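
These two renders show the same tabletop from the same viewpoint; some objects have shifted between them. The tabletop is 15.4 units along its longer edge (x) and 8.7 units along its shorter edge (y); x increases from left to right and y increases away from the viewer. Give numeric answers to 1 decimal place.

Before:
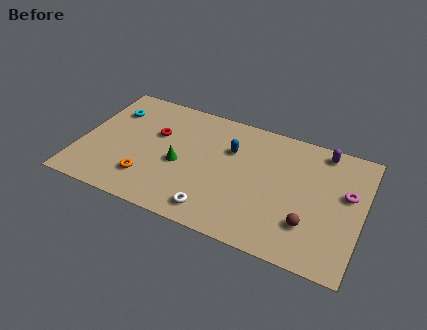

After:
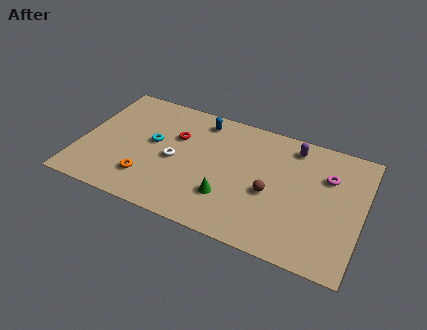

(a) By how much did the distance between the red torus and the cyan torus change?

-1.3

The distance was about 2.8 in the first image and 1.5 in the second, so they moved 1.3 units closer together.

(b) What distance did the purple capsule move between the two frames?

1.6

From (13.0, 7.7) to (11.4, 7.4), the purple capsule covered √(1.6² + 0.3²) ≈ 1.6 units.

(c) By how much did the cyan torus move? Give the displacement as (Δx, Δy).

(2.5, -1.6)

From the two frames, the cyan torus sits at roughly (1.4, 6.4) before and (3.9, 4.8) after.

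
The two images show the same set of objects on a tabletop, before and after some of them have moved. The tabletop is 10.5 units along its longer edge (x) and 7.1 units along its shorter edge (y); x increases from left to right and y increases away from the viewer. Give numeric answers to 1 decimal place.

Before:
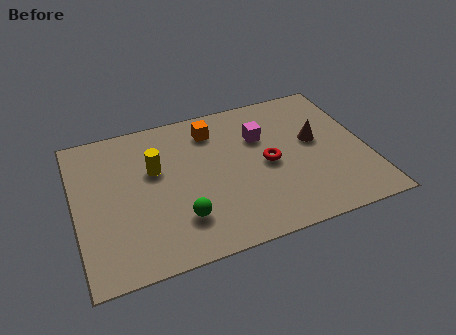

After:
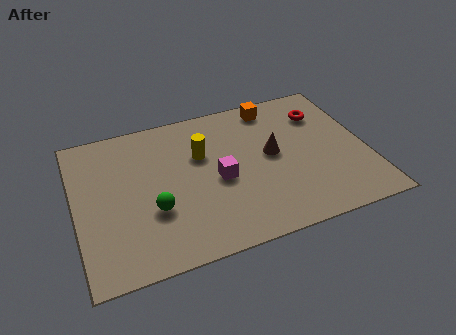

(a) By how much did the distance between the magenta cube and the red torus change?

+3.1

They were about 1.4 units apart before and 4.5 after — 3.1 units further apart.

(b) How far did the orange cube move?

2.4

From (5.1, 5.7) to (7.4, 6.2), the orange cube covered √(2.3² + 0.5²) ≈ 2.4 units.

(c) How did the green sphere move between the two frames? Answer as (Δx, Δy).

(-0.9, 0.7)

From the two frames, the green sphere sits at roughly (3.6, 1.8) before and (2.7, 2.5) after.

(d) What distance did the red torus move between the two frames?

2.9

The red torus moved from about (6.9, 3.4) to (9.1, 5.3), a distance of √(2.2² + 1.9²) ≈ 2.9.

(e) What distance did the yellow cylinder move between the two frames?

1.7

The yellow cylinder moved from about (2.9, 4.4) to (4.6, 4.6), a distance of √(1.7² + 0.2²) ≈ 1.7.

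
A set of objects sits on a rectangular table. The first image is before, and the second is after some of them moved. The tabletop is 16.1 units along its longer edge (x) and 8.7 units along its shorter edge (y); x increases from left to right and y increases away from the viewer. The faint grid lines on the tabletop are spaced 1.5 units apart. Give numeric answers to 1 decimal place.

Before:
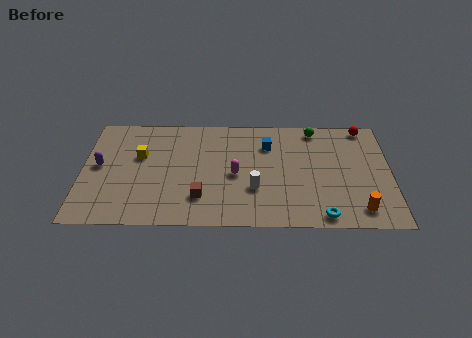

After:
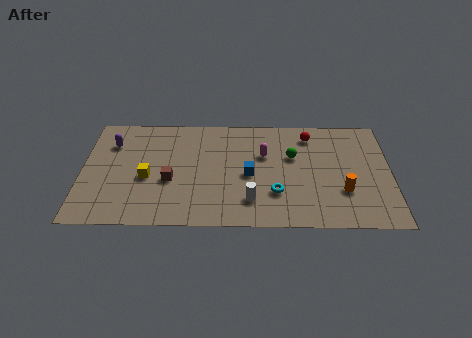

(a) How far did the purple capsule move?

1.9

From (0.9, 4.6) to (1.5, 6.4), the purple capsule covered √(0.6² + 1.8²) ≈ 1.9 units.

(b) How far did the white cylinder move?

0.9

From (9.0, 2.9) to (8.8, 2.0), the white cylinder covered √(0.2² + 0.9²) ≈ 0.9 units.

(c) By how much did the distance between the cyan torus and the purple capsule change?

-2.8

They were about 12.2 units apart before and 9.4 after — 2.8 units closer together.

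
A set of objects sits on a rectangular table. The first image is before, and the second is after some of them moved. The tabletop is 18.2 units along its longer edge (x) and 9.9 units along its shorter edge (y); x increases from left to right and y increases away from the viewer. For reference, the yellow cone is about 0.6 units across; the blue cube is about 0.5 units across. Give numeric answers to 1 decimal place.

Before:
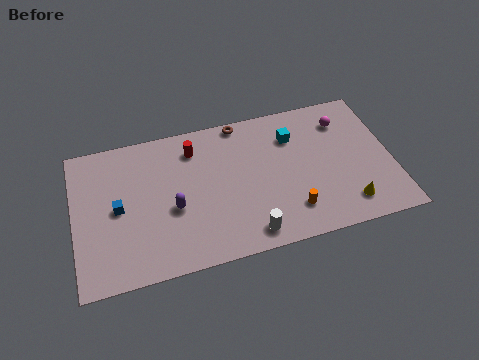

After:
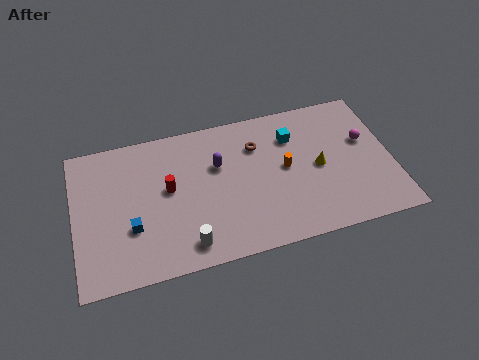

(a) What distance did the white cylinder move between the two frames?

3.5

The white cylinder was near (9.7, 1.3) before and (6.2, 1.5) after, so it travelled √(3.5² + 0.2²) ≈ 3.5 units.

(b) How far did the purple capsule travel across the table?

3.5

The purple capsule was near (5.6, 4.1) before and (8.3, 6.4) after, so it travelled √(2.7² + 2.3²) ≈ 3.5 units.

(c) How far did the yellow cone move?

3.3

The yellow cone moved from about (15.4, 1.8) to (14.0, 4.8), a distance of √(1.4² + 3.0²) ≈ 3.3.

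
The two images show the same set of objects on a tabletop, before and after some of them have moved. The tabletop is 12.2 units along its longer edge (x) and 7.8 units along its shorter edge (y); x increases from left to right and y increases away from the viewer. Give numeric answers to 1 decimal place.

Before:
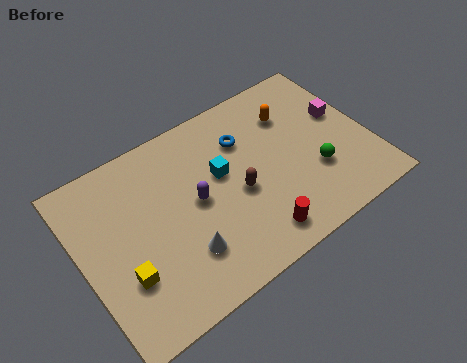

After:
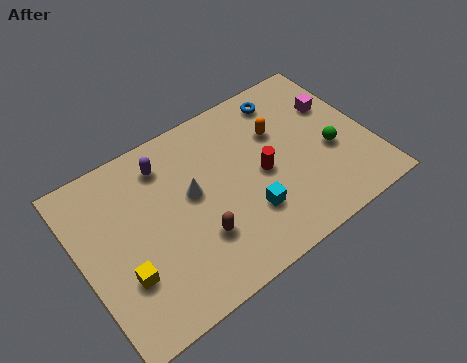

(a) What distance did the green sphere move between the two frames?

1.0

The green sphere was near (9.7, 2.6) before and (10.5, 3.2) after, so it travelled √(0.8² + 0.6²) ≈ 1.0 units.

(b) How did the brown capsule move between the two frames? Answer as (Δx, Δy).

(-1.9, -1.0)

From the two frames, the brown capsule sits at roughly (6.5, 3.4) before and (4.6, 2.4) after.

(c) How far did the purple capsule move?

2.5

The purple capsule was near (4.8, 4.0) before and (3.9, 6.3) after, so it travelled √(0.9² + 2.3²) ≈ 2.5 units.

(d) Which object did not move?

the yellow cube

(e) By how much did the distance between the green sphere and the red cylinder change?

-0.3

They were about 3.2 units apart before and 2.9 after — 0.3 units closer together.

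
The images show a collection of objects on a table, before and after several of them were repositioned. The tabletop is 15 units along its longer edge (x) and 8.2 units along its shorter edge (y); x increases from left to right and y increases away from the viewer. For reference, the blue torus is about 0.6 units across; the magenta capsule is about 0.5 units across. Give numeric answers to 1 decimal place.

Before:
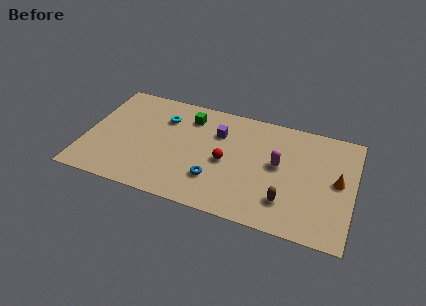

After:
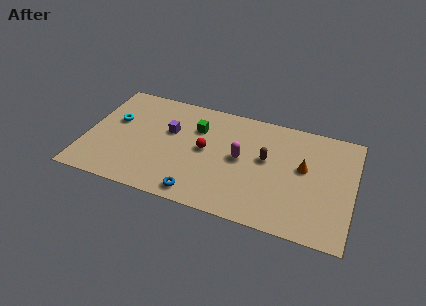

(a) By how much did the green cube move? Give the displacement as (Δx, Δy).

(0.5, -0.7)

From the two frames, the green cube sits at roughly (5.6, 6.5) before and (6.1, 5.8) after.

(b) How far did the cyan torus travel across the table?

2.9

From (4.2, 6.0) to (1.5, 5.0), the cyan torus covered √(2.7² + 1.0²) ≈ 2.9 units.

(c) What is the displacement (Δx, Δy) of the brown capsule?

(-1.3, 2.7)

From the two frames, the brown capsule sits at roughly (11.4, 2.0) before and (10.1, 4.7) after.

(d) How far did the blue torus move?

1.5

From (7.4, 2.3) to (6.6, 1.0), the blue torus covered √(0.8² + 1.3²) ≈ 1.5 units.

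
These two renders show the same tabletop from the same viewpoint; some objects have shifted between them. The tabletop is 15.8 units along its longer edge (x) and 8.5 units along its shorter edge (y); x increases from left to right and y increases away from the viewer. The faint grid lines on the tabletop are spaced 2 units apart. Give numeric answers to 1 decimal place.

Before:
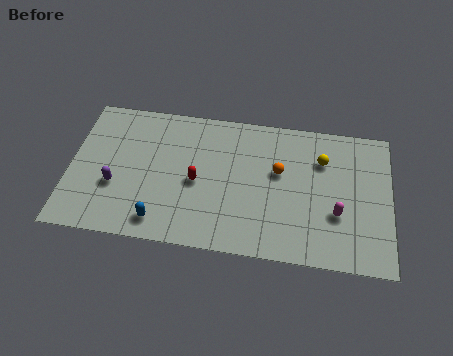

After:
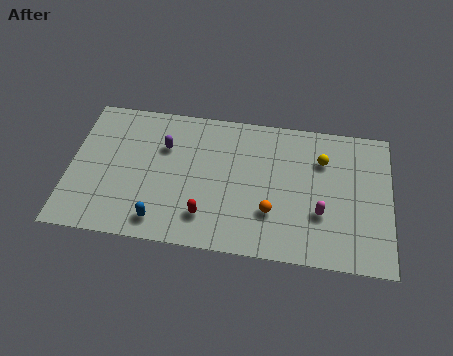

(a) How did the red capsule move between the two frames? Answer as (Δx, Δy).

(0.5, -2.0)

From the two frames, the red capsule sits at roughly (6.3, 3.9) before and (6.8, 1.9) after.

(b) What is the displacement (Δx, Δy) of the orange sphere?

(-0.3, -2.5)

The orange sphere started near (10.3, 5.1) and ended near (10.0, 2.6).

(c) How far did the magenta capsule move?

0.8

The magenta capsule was near (13.2, 3.0) before and (12.4, 2.9) after, so it travelled √(0.8² + 0.1²) ≈ 0.8 units.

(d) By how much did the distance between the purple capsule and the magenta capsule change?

-2.6

The distance was about 10.9 in the first image and 8.3 in the second, so they moved 2.6 units closer together.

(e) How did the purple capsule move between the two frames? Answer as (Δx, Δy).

(2.3, 2.7)

From the two frames, the purple capsule sits at roughly (2.3, 3.1) before and (4.6, 5.8) after.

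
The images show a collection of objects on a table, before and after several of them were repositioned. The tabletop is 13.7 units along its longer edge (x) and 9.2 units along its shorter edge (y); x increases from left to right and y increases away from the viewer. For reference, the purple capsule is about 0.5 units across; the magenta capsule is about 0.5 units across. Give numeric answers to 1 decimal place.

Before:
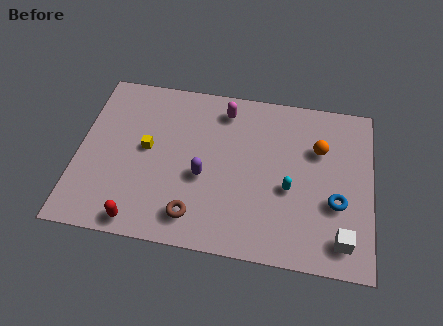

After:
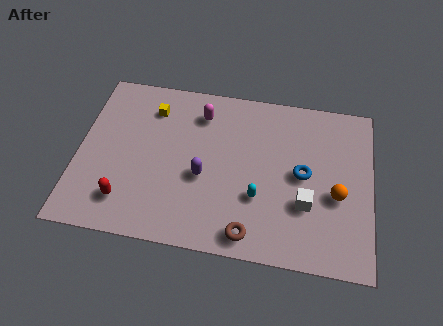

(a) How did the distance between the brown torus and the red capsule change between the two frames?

+3.3

They were about 2.6 units apart before and 5.9 after — 3.3 units further apart.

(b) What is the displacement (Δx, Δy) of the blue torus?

(-1.6, 1.3)

From the two frames, the blue torus sits at roughly (12.1, 3.4) before and (10.5, 4.7) after.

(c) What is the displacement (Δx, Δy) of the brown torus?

(2.6, -0.5)

The brown torus was at about (5.6, 1.6) and moved to about (8.2, 1.1).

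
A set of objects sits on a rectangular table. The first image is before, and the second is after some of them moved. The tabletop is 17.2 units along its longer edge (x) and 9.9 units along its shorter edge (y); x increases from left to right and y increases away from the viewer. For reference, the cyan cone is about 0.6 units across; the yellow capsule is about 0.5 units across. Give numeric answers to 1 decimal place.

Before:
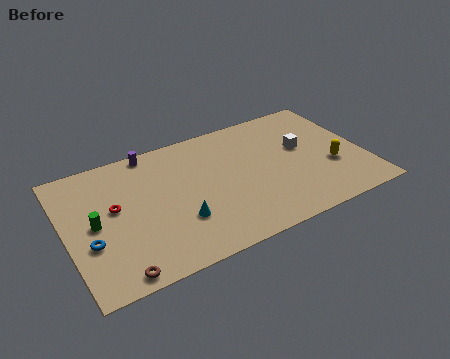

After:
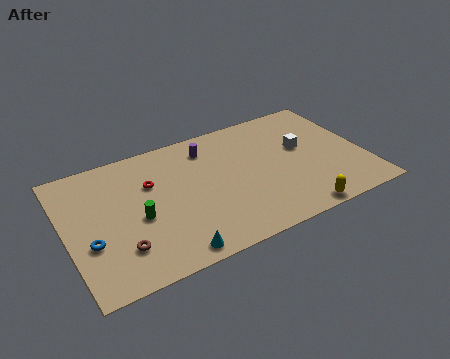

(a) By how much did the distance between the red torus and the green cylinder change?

+1.1

Before: roughly 1.4 units apart; after: 2.5. That's 1.1 units further apart.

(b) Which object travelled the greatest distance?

the yellow capsule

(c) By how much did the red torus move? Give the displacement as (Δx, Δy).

(2.2, 1.0)

The red torus started near (2.8, 5.6) and ended near (5.0, 6.6).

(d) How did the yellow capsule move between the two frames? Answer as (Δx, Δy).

(-2.5, -2.8)

From the two frames, the yellow capsule sits at roughly (15.2, 3.6) before and (12.7, 0.8) after.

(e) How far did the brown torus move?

1.6

From (2.4, 0.9) to (2.8, 2.5), the brown torus covered √(0.4² + 1.6²) ≈ 1.6 units.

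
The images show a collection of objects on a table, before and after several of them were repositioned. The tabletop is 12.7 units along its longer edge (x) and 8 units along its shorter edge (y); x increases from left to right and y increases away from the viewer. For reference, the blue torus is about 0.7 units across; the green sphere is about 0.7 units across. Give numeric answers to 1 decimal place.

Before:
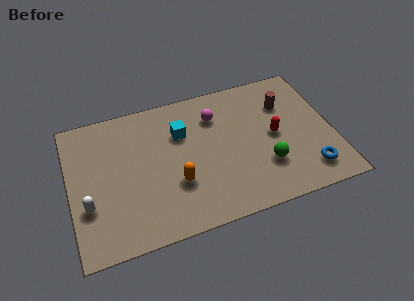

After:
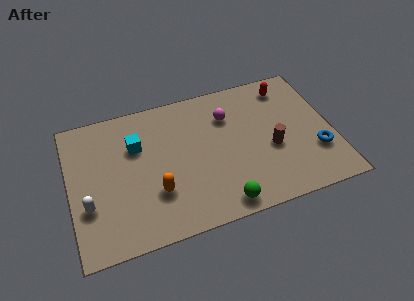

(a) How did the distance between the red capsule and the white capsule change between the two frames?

+1.6

Before: roughly 9.2 units apart; after: 10.8. That's 1.6 units further apart.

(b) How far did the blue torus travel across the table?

1.1

The blue torus was near (11.3, 1.5) before and (11.8, 2.5) after, so it travelled √(0.5² + 1.0²) ≈ 1.1 units.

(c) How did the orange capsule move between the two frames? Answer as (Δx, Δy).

(-1.0, -0.2)

The orange capsule was at about (5.0, 2.7) and moved to about (4.0, 2.5).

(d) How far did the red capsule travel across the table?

2.8

From (9.9, 4.0) to (10.8, 6.7), the red capsule covered √(0.9² + 2.7²) ≈ 2.8 units.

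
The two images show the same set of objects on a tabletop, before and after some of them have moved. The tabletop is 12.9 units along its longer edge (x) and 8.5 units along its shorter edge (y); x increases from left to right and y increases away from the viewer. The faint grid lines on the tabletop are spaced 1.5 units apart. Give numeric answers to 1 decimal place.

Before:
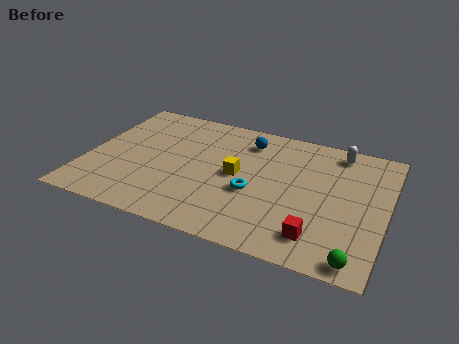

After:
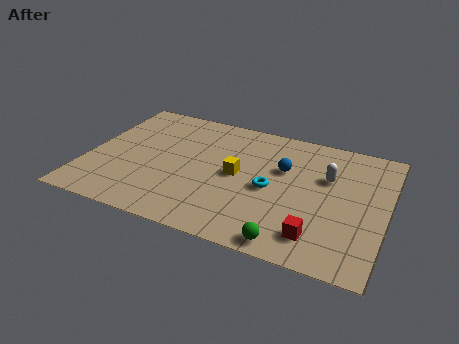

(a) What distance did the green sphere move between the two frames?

2.8

The green sphere was near (11.9, 0.8) before and (9.1, 0.8) after, so it travelled √(2.8² + 0.0²) ≈ 2.8 units.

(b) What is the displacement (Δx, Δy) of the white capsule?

(-0.3, -1.9)

From the two frames, the white capsule sits at roughly (10.6, 7.4) before and (10.3, 5.5) after.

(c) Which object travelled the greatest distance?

the green sphere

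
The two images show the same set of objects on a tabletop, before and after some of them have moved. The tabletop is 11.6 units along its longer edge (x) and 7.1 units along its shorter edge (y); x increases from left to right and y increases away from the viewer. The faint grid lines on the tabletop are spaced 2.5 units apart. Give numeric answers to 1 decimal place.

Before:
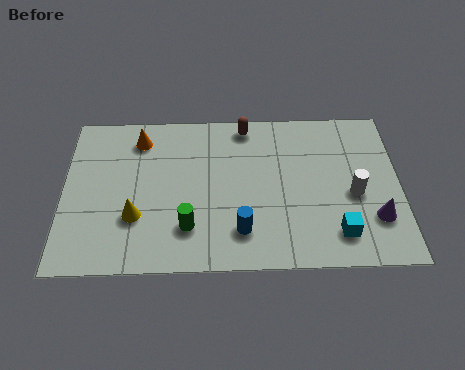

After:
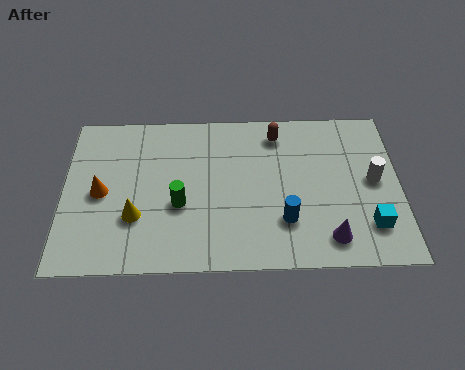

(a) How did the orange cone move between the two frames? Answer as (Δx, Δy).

(-1.3, -2.4)

The orange cone was at about (2.6, 5.8) and moved to about (1.3, 3.4).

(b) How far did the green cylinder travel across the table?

1.0

The green cylinder was near (4.3, 1.8) before and (4.0, 2.8) after, so it travelled √(0.3² + 1.0²) ≈ 1.0 units.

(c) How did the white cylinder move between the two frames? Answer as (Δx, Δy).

(0.7, 0.6)

From the two frames, the white cylinder sits at roughly (10.0, 3.1) before and (10.7, 3.7) after.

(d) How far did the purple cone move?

1.8

The purple cone was near (10.7, 2.0) before and (9.1, 1.2) after, so it travelled √(1.6² + 0.8²) ≈ 1.8 units.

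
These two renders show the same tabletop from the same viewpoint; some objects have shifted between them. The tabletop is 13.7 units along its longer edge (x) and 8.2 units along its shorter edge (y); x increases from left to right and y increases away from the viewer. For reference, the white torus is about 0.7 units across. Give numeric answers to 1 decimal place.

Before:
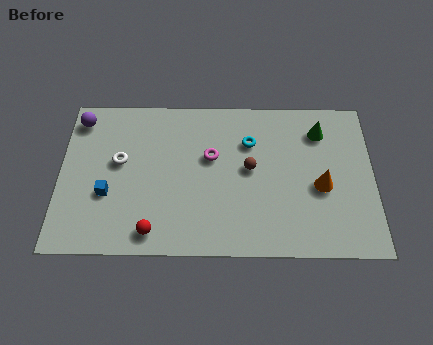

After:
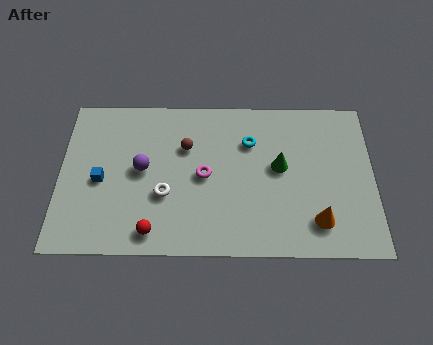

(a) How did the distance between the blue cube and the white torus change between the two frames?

+1.1

The distance was about 1.8 in the first image and 2.9 in the second, so they moved 1.1 units further apart.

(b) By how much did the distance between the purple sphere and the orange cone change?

-3.1

They were about 11.1 units apart before and 8.0 after — 3.1 units closer together.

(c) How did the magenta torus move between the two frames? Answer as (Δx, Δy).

(-0.3, -1.0)

The magenta torus started near (6.6, 5.0) and ended near (6.3, 4.0).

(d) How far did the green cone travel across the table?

2.6

The green cone moved from about (11.4, 6.4) to (9.6, 4.5), a distance of √(1.8² + 1.9²) ≈ 2.6.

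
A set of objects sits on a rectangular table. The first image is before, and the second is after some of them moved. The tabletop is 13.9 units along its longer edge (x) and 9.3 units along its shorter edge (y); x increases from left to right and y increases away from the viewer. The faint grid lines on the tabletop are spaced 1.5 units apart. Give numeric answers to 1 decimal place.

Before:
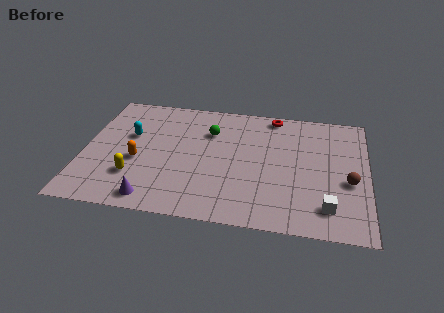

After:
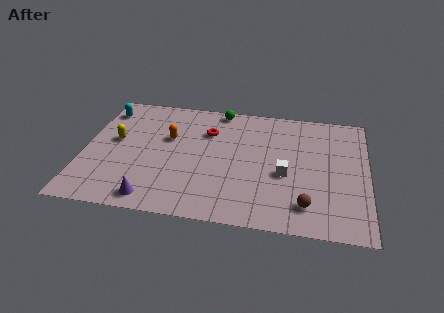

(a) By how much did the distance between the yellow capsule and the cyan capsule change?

-0.6

Before: roughly 3.1 units apart; after: 2.5. That's 0.6 units closer together.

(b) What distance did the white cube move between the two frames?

3.0

The white cube moved from about (12.0, 1.8) to (9.9, 3.9), a distance of √(2.1² + 2.1²) ≈ 3.0.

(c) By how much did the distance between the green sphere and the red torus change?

-1.6

Before: roughly 3.6 units apart; after: 2.0. That's 1.6 units closer together.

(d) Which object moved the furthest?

the red torus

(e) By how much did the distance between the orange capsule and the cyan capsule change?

+1.8

They were about 2.0 units apart before and 3.8 after — 1.8 units further apart.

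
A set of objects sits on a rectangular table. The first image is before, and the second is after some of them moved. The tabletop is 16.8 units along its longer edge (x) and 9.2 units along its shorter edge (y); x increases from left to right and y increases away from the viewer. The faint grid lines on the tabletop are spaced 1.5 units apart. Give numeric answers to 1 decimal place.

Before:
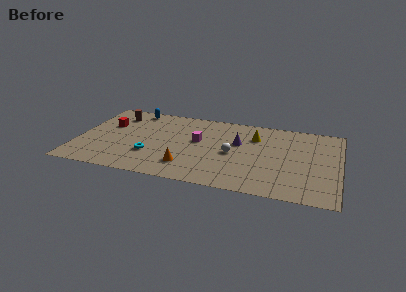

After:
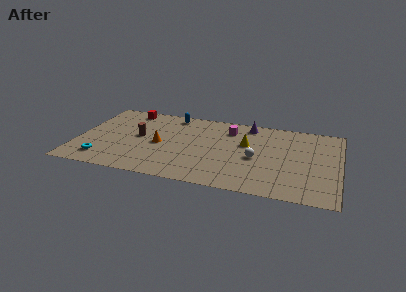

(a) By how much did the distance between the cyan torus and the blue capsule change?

+2.0

The distance was about 5.5 in the first image and 7.5 in the second, so they moved 2.0 units further apart.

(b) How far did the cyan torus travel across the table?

3.2

The cyan torus moved from about (4.8, 2.9) to (1.8, 1.7), a distance of √(3.0² + 1.2²) ≈ 3.2.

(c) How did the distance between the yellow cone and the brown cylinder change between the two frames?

-2.2

Before: roughly 9.1 units apart; after: 6.9. That's 2.2 units closer together.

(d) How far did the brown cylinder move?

2.9

The brown cylinder moved from about (2.2, 7.3) to (3.9, 4.9), a distance of √(1.7² + 2.4²) ≈ 2.9.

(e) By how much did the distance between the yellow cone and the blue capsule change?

-2.6

They were about 8.1 units apart before and 5.5 after — 2.6 units closer together.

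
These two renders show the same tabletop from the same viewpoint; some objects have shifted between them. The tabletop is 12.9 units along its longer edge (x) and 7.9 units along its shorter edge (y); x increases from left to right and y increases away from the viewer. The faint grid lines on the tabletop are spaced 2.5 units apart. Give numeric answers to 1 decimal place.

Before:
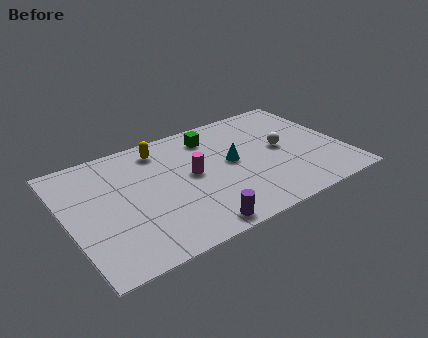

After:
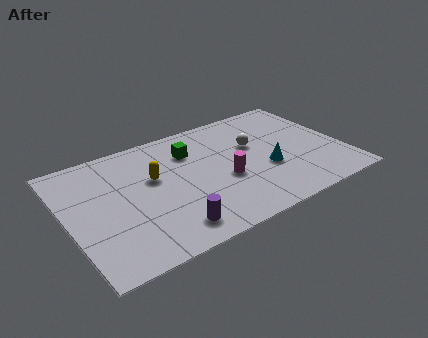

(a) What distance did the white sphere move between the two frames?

1.4

The white sphere was near (10.1, 4.1) before and (8.9, 4.9) after, so it travelled √(1.2² + 0.8²) ≈ 1.4 units.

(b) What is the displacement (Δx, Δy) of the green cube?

(-1.1, -0.6)

The green cube was at about (7.1, 6.4) and moved to about (6.0, 5.8).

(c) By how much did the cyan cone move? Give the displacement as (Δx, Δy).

(1.5, -1.2)

From the two frames, the cyan cone sits at roughly (7.7, 4.2) before and (9.2, 3.0) after.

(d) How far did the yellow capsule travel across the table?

1.9

From (4.7, 6.6) to (4.1, 4.8), the yellow capsule covered √(0.6² + 1.8²) ≈ 1.9 units.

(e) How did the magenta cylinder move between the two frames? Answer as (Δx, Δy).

(1.4, -1.0)

The magenta cylinder started near (5.8, 4.2) and ended near (7.2, 3.2).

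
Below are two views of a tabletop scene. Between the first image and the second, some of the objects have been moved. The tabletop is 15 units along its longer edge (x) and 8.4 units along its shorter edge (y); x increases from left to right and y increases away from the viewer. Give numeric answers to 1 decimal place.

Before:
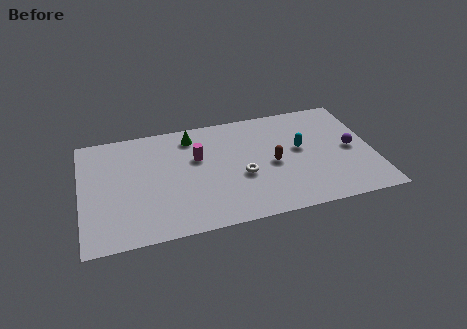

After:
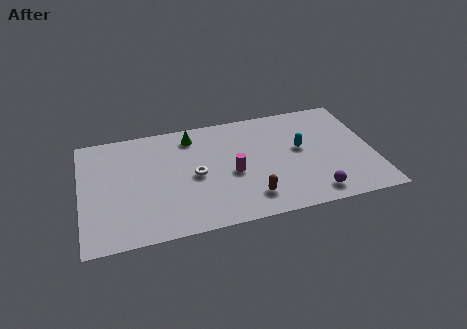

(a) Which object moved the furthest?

the purple sphere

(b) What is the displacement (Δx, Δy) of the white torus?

(-2.4, 0.6)

From the two frames, the white torus sits at roughly (8.2, 3.4) before and (5.8, 4.0) after.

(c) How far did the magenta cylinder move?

2.3

The magenta cylinder was near (6.0, 5.3) before and (7.7, 3.7) after, so it travelled √(1.7² + 1.6²) ≈ 2.3 units.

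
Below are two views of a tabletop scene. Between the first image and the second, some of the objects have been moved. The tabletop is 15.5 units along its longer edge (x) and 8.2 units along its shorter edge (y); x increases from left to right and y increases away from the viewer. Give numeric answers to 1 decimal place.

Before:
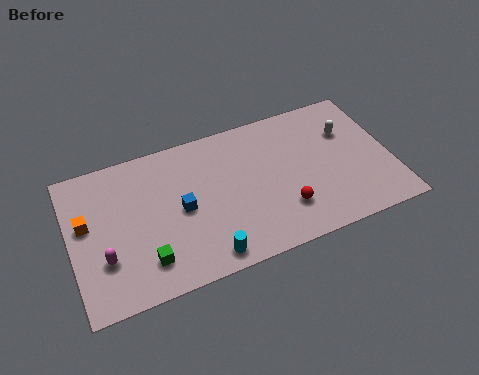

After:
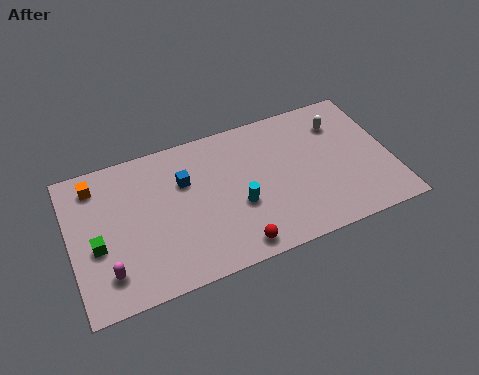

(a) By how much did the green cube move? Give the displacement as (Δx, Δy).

(-2.2, 1.6)

The green cube started near (3.4, 1.8) and ended near (1.2, 3.4).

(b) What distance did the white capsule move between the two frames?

0.7

The white capsule was near (13.6, 5.6) before and (13.3, 6.2) after, so it travelled √(0.3² + 0.6²) ≈ 0.7 units.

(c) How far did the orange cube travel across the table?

2.1

From (0.8, 4.8) to (1.4, 6.8), the orange cube covered √(0.6² + 2.0²) ≈ 2.1 units.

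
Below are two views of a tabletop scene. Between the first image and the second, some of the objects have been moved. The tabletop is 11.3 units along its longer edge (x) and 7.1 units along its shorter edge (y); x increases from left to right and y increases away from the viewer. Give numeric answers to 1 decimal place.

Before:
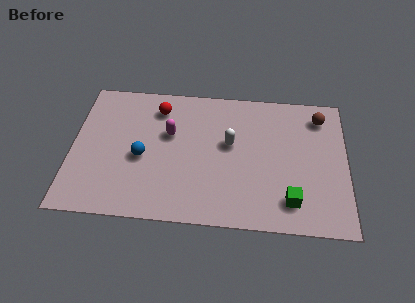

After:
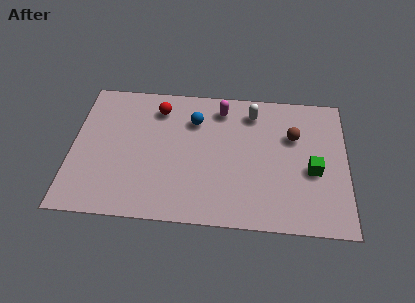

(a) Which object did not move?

the red sphere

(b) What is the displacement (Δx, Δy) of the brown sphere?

(-1.1, -1.1)

The brown sphere was at about (10.2, 5.8) and moved to about (9.1, 4.7).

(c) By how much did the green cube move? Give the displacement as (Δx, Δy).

(0.9, 1.6)

From the two frames, the green cube sits at roughly (9.0, 1.4) before and (9.9, 3.0) after.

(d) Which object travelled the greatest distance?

the blue sphere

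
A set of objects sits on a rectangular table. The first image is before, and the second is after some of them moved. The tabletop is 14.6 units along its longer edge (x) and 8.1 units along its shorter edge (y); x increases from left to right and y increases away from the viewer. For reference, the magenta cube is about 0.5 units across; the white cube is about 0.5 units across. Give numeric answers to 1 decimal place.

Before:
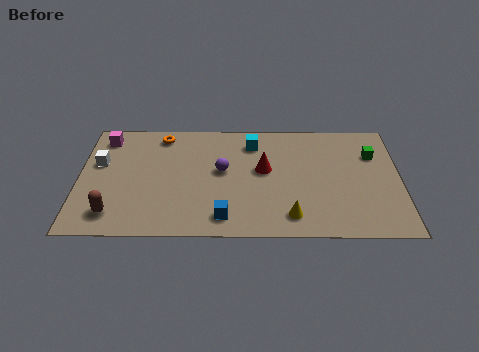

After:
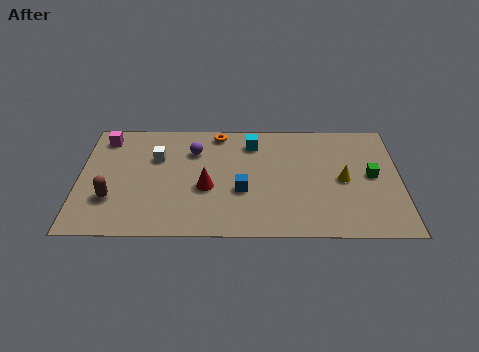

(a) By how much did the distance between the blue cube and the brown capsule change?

+0.9

Before: roughly 5.0 units apart; after: 5.9. That's 0.9 units further apart.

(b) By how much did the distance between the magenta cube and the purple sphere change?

-1.7

The distance was about 5.9 in the first image and 4.2 in the second, so they moved 1.7 units closer together.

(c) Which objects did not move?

the cyan cube and the magenta cube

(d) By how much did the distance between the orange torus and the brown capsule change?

+0.8

They were about 5.9 units apart before and 6.7 after — 0.8 units further apart.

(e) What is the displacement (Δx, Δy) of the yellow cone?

(2.4, 2.5)

From the two frames, the yellow cone sits at roughly (9.6, 1.4) before and (12.0, 3.9) after.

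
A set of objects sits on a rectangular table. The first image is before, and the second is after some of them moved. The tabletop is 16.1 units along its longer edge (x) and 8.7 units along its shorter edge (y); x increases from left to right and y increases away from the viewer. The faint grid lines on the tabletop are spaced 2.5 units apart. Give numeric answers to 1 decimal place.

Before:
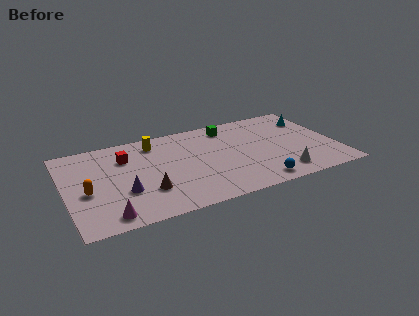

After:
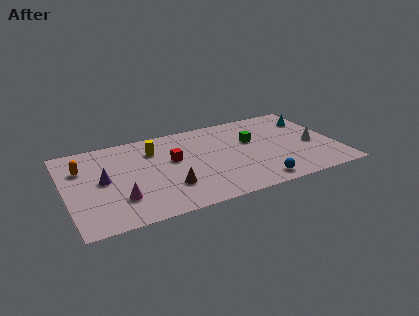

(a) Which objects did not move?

the cyan cone and the blue sphere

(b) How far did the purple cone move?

1.9

From (3.3, 3.0) to (2.2, 4.5), the purple cone covered √(1.1² + 1.5²) ≈ 1.9 units.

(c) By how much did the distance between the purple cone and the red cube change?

+0.9

Before: roughly 3.3 units apart; after: 4.2. That's 0.9 units further apart.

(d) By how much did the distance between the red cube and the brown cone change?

-1.2

Before: roughly 3.8 units apart; after: 2.6. That's 1.2 units closer together.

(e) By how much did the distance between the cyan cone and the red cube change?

-2.6

Before: roughly 11.3 units apart; after: 8.7. That's 2.6 units closer together.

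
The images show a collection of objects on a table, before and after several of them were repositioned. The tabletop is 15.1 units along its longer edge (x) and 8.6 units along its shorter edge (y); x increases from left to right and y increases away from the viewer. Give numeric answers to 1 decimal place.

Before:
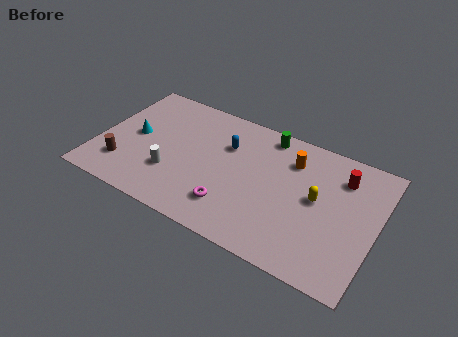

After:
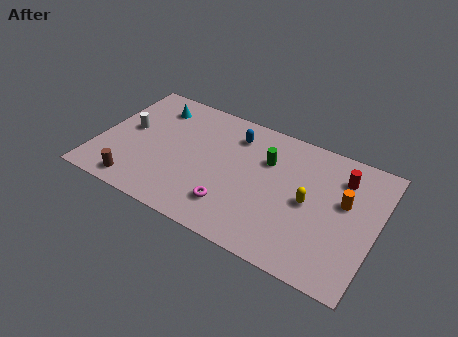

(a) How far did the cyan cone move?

2.6

The cyan cone moved from about (1.9, 4.4) to (2.6, 6.9), a distance of √(0.7² + 2.5²) ≈ 2.6.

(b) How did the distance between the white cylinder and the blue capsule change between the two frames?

+1.9

The distance was about 4.1 in the first image and 6.0 in the second, so they moved 1.9 units further apart.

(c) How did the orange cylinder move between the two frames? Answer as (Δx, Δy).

(3.0, -1.4)

From the two frames, the orange cylinder sits at roughly (10.3, 6.5) before and (13.3, 5.1) after.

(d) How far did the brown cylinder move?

1.3

The brown cylinder was near (1.6, 2.1) before and (2.5, 1.1) after, so it travelled √(0.9² + 1.0²) ≈ 1.3 units.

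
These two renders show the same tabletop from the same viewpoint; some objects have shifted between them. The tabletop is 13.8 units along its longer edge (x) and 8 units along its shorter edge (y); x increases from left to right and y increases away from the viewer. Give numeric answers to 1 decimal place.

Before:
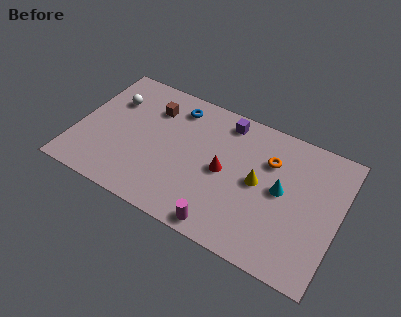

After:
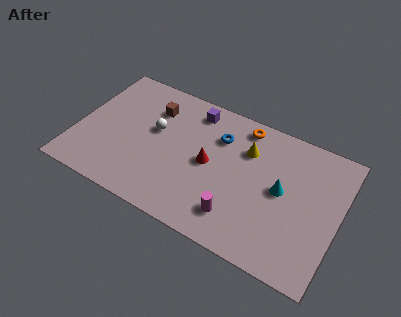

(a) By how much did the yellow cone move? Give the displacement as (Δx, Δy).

(-0.8, 1.6)

The yellow cone started near (9.6, 4.1) and ended near (8.8, 5.7).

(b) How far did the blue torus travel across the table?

2.5

The blue torus was near (4.9, 6.6) before and (7.3, 5.8) after, so it travelled √(2.4² + 0.8²) ≈ 2.5 units.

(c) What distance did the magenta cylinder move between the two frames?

1.1

From (8.2, 0.8) to (8.8, 1.7), the magenta cylinder covered √(0.6² + 0.9²) ≈ 1.1 units.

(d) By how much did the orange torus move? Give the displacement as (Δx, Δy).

(-1.6, 1.4)

The orange torus started near (10.0, 5.6) and ended near (8.4, 7.0).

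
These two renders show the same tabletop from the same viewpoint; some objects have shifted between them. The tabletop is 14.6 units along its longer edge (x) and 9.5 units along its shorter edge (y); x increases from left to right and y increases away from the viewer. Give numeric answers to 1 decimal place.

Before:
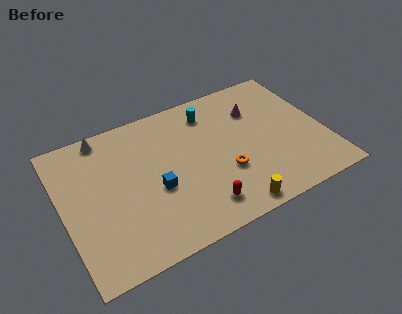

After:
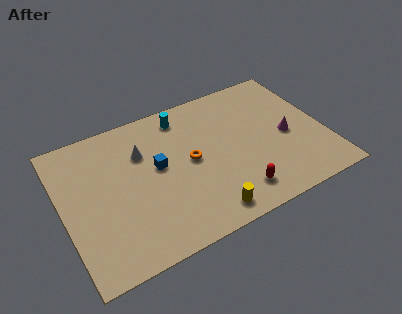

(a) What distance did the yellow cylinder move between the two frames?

1.4

From (8.8, 0.9) to (7.4, 1.2), the yellow cylinder covered √(1.4² + 0.3²) ≈ 1.4 units.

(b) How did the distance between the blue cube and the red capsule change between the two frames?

+2.2

Before: roughly 3.1 units apart; after: 5.3. That's 2.2 units further apart.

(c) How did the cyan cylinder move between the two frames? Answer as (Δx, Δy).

(-1.5, 0.4)

The cyan cylinder started near (8.6, 7.7) and ended near (7.1, 8.1).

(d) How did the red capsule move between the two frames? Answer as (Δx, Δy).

(2.0, 0.0)

The red capsule started near (7.2, 1.7) and ended near (9.2, 1.7).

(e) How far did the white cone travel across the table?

2.8

The white cone moved from about (2.7, 8.6) to (4.6, 6.6), a distance of √(1.9² + 2.0²) ≈ 2.8.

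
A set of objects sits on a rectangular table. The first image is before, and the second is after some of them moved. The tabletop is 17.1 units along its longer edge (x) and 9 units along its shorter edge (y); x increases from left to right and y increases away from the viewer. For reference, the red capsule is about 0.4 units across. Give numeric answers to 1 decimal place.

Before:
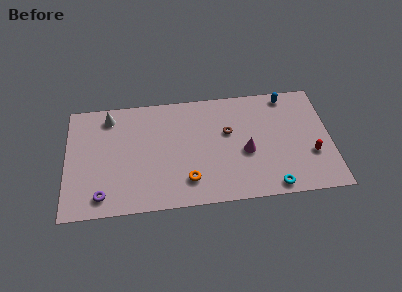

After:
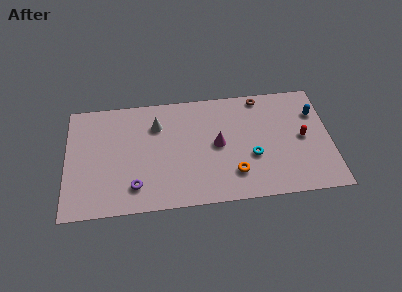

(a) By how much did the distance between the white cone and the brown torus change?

-1.0

They were about 8.0 units apart before and 7.0 after — 1.0 units closer together.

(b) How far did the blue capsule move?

2.4

The blue capsule was near (14.4, 8.0) before and (16.2, 6.4) after, so it travelled √(1.8² + 1.6²) ≈ 2.4 units.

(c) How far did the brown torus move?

3.4

The brown torus was near (10.5, 5.5) before and (12.7, 8.1) after, so it travelled √(2.2² + 2.6²) ≈ 3.4 units.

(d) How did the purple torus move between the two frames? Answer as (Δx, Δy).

(2.1, 0.5)

From the two frames, the purple torus sits at roughly (2.3, 1.4) before and (4.4, 1.9) after.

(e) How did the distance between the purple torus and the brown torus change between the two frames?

+1.2

The distance was about 9.2 in the first image and 10.4 in the second, so they moved 1.2 units further apart.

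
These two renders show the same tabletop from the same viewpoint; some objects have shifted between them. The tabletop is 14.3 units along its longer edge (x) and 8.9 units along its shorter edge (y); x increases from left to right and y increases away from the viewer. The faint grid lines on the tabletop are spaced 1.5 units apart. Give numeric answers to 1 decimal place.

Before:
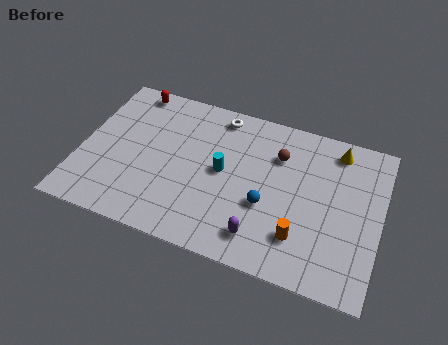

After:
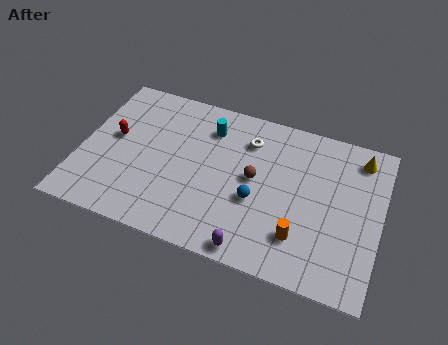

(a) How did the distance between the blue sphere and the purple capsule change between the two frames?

+0.9

The distance was about 1.8 in the first image and 2.7 in the second, so they moved 0.9 units further apart.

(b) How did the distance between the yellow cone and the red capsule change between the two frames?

+1.9

Before: roughly 10.0 units apart; after: 11.9. That's 1.9 units further apart.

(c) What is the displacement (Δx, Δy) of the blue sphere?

(-0.5, 0.1)

The blue sphere started near (9.0, 3.4) and ended near (8.5, 3.5).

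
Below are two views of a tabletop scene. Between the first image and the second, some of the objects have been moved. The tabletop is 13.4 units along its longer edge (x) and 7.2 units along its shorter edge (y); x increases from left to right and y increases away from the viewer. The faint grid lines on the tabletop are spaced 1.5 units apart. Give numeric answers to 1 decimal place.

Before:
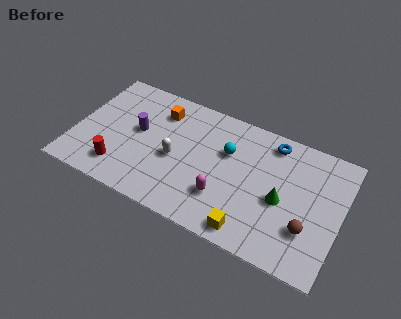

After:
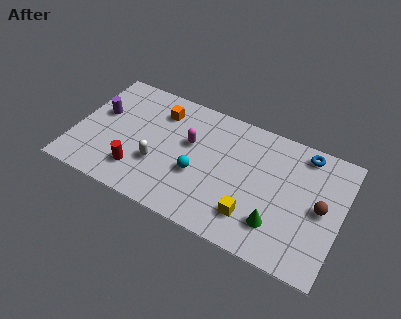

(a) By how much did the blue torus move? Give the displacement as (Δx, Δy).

(1.6, 0.1)

The blue torus was at about (9.7, 6.2) and moved to about (11.3, 6.3).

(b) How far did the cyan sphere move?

2.3

The cyan sphere was near (7.6, 4.7) before and (6.3, 2.8) after, so it travelled √(1.3² + 1.9²) ≈ 2.3 units.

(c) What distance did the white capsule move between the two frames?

1.1

From (5.1, 3.2) to (4.3, 2.5), the white capsule covered √(0.8² + 0.7²) ≈ 1.1 units.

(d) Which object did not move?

the orange cube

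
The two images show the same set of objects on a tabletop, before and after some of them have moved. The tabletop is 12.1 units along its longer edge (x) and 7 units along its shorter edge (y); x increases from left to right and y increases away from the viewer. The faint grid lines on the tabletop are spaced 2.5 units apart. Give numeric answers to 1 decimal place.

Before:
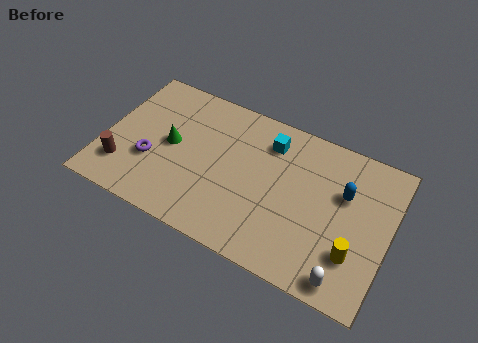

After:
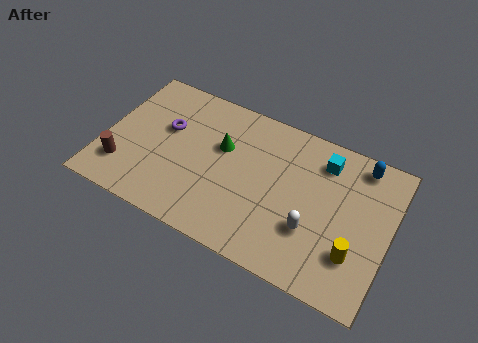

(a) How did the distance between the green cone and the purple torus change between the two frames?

+1.1

Before: roughly 1.3 units apart; after: 2.4. That's 1.1 units further apart.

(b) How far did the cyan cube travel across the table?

2.3

The cyan cube was near (6.8, 5.5) before and (9.1, 5.6) after, so it travelled √(2.3² + 0.1²) ≈ 2.3 units.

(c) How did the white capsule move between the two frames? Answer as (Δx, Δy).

(-1.6, 1.5)

The white capsule was at about (10.6, 0.8) and moved to about (9.0, 2.3).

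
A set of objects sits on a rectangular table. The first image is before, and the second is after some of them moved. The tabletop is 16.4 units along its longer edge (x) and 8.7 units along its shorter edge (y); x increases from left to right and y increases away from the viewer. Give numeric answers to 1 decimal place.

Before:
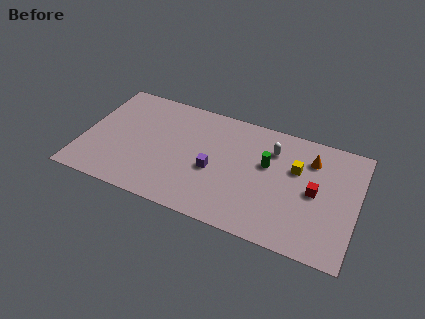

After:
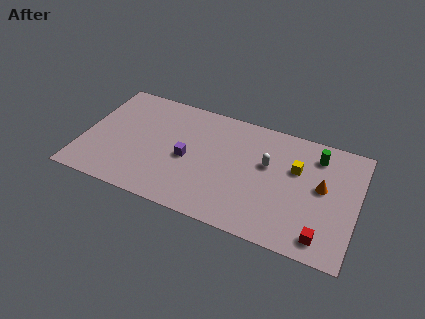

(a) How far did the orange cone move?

2.0

From (13.5, 6.6) to (14.3, 4.8), the orange cone covered √(0.8² + 1.8²) ≈ 2.0 units.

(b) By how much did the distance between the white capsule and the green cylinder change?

+2.1

They were about 1.2 units apart before and 3.3 after — 2.1 units further apart.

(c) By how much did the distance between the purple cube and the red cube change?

+2.7

They were about 6.0 units apart before and 8.7 after — 2.7 units further apart.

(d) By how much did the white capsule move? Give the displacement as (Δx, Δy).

(-0.2, -1.2)

The white capsule was at about (11.2, 6.5) and moved to about (11.0, 5.3).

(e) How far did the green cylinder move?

3.3

The green cylinder moved from about (11.0, 5.3) to (13.8, 7.0), a distance of √(2.8² + 1.7²) ≈ 3.3.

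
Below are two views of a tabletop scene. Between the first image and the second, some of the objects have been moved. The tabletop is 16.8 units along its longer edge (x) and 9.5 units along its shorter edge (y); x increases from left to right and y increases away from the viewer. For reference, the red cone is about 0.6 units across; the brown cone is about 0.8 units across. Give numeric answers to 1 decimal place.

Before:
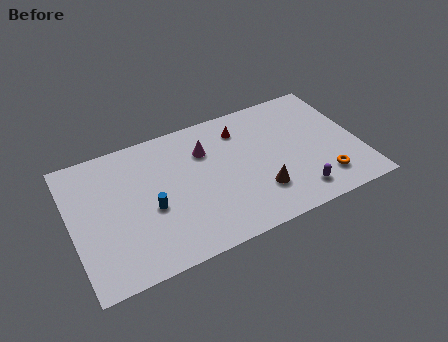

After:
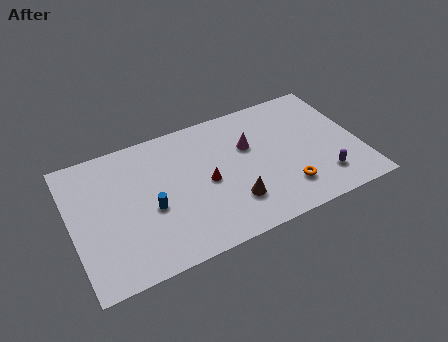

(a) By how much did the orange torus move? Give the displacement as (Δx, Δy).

(-2.2, 0.2)

The orange torus was at about (14.4, 2.0) and moved to about (12.2, 2.2).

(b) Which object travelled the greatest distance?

the red cone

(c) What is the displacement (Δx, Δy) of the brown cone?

(-1.6, -0.1)

The brown cone started near (10.7, 2.6) and ended near (9.1, 2.5).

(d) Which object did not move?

the blue cylinder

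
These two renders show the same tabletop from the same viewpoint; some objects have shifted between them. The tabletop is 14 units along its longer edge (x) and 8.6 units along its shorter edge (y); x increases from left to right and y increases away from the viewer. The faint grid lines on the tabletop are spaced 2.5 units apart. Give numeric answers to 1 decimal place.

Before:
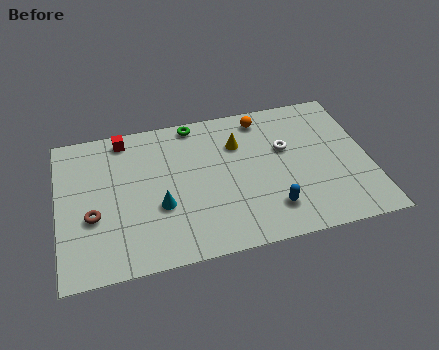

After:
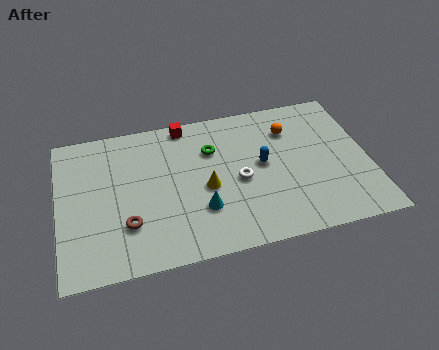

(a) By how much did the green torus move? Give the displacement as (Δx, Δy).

(0.7, -1.8)

The green torus started near (6.3, 7.8) and ended near (7.0, 6.0).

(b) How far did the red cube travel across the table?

2.8

From (3.1, 7.6) to (5.9, 7.8), the red cube covered √(2.8² + 0.2²) ≈ 2.8 units.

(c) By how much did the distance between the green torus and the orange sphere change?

+0.5

They were about 3.1 units apart before and 3.6 after — 0.5 units further apart.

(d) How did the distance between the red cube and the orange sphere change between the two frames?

-1.4

Before: roughly 6.3 units apart; after: 4.9. That's 1.4 units closer together.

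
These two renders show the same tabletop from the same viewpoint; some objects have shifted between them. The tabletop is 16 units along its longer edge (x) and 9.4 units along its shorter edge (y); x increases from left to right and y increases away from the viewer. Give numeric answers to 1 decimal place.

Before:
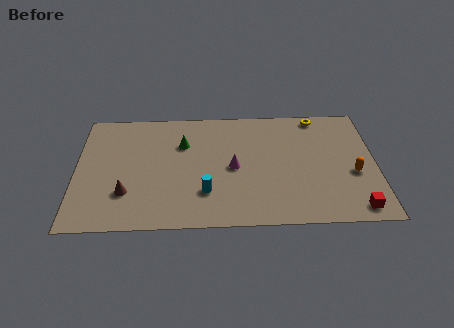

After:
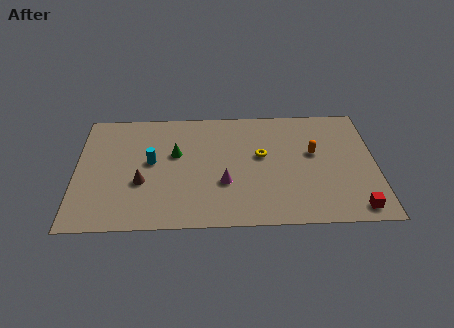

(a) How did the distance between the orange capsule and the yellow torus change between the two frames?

-2.2

They were about 5.0 units apart before and 2.8 after — 2.2 units closer together.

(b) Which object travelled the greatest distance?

the yellow torus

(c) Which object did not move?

the red cube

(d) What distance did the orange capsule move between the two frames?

2.7

The orange capsule moved from about (14.8, 3.8) to (12.7, 5.5), a distance of √(2.1² + 1.7²) ≈ 2.7.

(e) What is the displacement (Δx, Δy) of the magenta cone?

(-0.5, -1.2)

The magenta cone started near (8.4, 4.5) and ended near (7.9, 3.3).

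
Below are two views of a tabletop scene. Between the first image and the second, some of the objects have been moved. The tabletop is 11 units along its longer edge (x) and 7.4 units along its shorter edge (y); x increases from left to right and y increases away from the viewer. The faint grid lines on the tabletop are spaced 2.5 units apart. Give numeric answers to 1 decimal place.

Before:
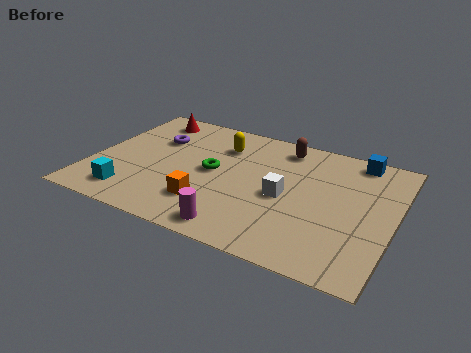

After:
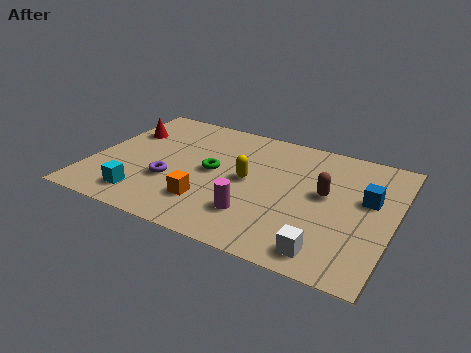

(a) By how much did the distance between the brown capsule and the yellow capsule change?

+0.5

The distance was about 2.3 in the first image and 2.8 in the second, so they moved 0.5 units further apart.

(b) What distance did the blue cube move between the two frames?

2.3

From (9.4, 6.6) to (10.0, 4.4), the blue cube covered √(0.6² + 2.2²) ≈ 2.3 units.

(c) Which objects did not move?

the green torus and the orange cube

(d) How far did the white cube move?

3.0

The white cube moved from about (7.1, 3.4) to (8.9, 1.0), a distance of √(1.8² + 2.4²) ≈ 3.0.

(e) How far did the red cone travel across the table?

1.4

From (1.6, 6.3) to (0.9, 5.1), the red cone covered √(0.7² + 1.2²) ≈ 1.4 units.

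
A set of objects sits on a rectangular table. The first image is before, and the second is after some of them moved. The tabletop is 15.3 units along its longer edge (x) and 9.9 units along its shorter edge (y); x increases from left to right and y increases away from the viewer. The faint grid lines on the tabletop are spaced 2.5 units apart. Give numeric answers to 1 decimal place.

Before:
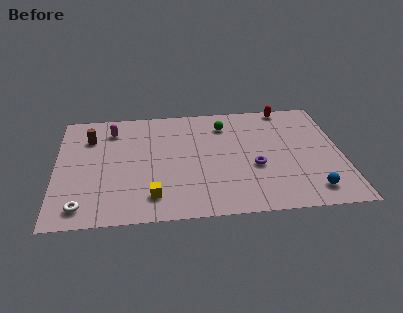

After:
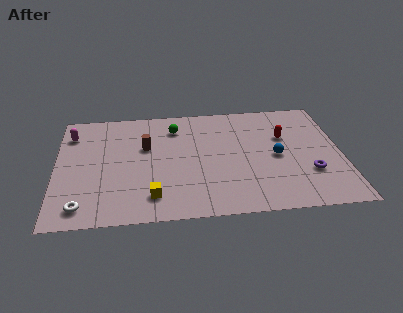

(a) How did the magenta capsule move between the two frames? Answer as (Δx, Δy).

(-2.2, -0.2)

The magenta capsule started near (3.0, 7.9) and ended near (0.8, 7.7).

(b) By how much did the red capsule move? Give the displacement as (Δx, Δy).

(-0.2, -2.7)

From the two frames, the red capsule sits at roughly (12.5, 9.1) before and (12.3, 6.4) after.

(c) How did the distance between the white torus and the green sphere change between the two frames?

-1.9

The distance was about 10.0 in the first image and 8.1 in the second, so they moved 1.9 units closer together.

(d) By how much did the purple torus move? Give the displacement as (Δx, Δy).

(2.9, -0.8)

The purple torus was at about (10.6, 3.9) and moved to about (13.5, 3.1).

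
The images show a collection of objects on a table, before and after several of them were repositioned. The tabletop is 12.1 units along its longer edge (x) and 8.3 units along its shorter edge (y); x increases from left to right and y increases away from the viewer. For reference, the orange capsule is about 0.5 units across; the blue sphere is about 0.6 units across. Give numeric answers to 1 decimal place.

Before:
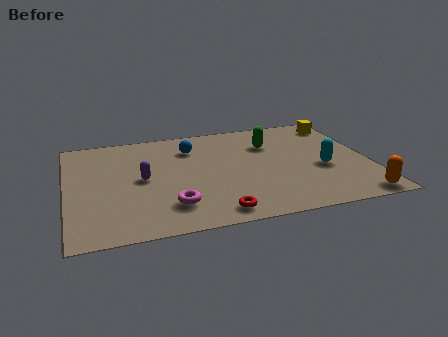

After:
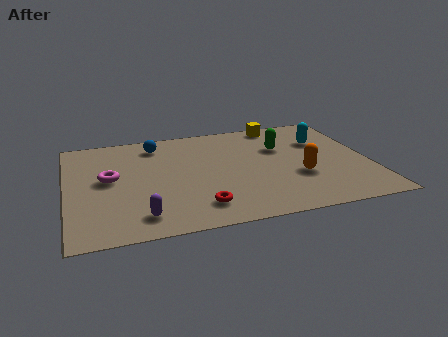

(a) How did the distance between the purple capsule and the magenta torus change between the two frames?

+0.8

Before: roughly 2.5 units apart; after: 3.3. That's 0.8 units further apart.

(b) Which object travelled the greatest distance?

the magenta torus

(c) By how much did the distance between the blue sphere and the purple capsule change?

+2.6

Before: roughly 3.0 units apart; after: 5.6. That's 2.6 units further apart.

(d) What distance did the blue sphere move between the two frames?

1.5

The blue sphere was near (5.1, 6.3) before and (3.7, 6.9) after, so it travelled √(1.4² + 0.6²) ≈ 1.5 units.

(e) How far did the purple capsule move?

2.8

The purple capsule moved from about (3.0, 4.2) to (2.8, 1.4), a distance of √(0.2² + 2.8²) ≈ 2.8.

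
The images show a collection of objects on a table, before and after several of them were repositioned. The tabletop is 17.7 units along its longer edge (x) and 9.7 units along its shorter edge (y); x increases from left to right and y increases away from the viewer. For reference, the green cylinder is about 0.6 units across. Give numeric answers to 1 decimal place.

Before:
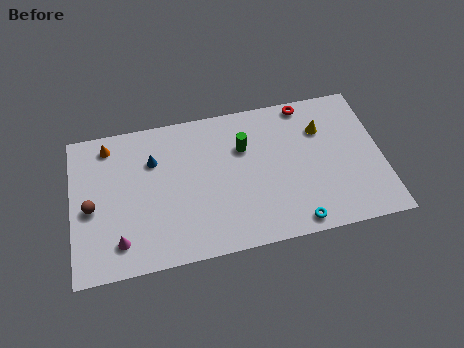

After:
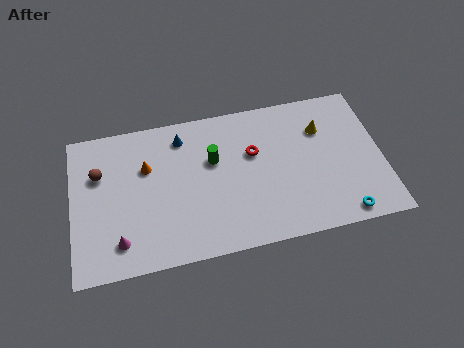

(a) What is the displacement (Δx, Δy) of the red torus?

(-3.2, -2.7)

The red torus was at about (13.6, 8.8) and moved to about (10.4, 6.1).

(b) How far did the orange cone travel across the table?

2.8

From (2.2, 8.3) to (4.3, 6.4), the orange cone covered √(2.1² + 1.9²) ≈ 2.8 units.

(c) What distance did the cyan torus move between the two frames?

2.7

The cyan torus was near (12.5, 1.0) before and (15.2, 1.0) after, so it travelled √(2.7² + 0.0²) ≈ 2.7 units.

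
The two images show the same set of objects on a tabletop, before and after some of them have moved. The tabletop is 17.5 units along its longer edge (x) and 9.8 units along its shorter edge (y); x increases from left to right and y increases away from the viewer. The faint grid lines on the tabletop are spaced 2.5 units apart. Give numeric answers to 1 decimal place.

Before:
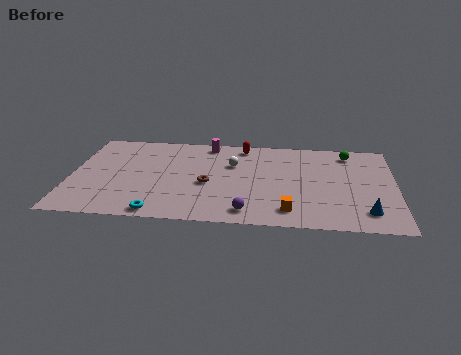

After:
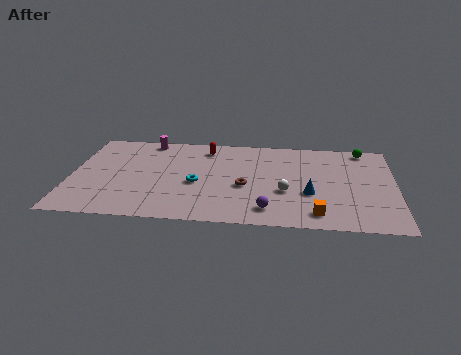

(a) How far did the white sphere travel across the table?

4.0

The white sphere was near (8.7, 6.5) before and (11.6, 3.7) after, so it travelled √(2.9² + 2.8²) ≈ 4.0 units.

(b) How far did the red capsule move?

2.0

From (9.2, 8.6) to (7.2, 8.2), the red capsule covered √(2.0² + 0.4²) ≈ 2.0 units.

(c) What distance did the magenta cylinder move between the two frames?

3.3

The magenta cylinder moved from about (7.3, 8.7) to (4.0, 8.8), a distance of √(3.3² + 0.1²) ≈ 3.3.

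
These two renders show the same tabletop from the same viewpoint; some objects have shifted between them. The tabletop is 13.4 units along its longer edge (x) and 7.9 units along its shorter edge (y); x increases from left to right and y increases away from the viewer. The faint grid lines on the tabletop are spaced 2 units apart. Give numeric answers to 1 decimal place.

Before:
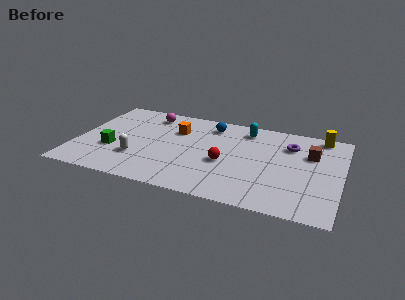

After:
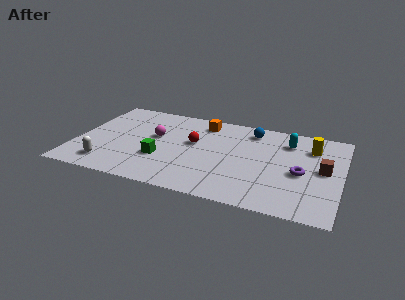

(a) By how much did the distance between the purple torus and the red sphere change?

+1.6

They were about 4.0 units apart before and 5.6 after — 1.6 units further apart.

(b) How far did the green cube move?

2.5

The green cube was near (1.9, 2.8) before and (4.4, 2.7) after, so it travelled √(2.5² + 0.1²) ≈ 2.5 units.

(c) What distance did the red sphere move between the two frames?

2.1

The red sphere was near (7.6, 3.3) before and (5.9, 4.6) after, so it travelled √(1.7² + 1.3²) ≈ 2.1 units.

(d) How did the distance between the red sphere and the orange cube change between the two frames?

-1.5

They were about 3.5 units apart before and 2.0 after — 1.5 units closer together.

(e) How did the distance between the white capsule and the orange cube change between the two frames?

+3.3

The distance was about 3.5 in the first image and 6.8 in the second, so they moved 3.3 units further apart.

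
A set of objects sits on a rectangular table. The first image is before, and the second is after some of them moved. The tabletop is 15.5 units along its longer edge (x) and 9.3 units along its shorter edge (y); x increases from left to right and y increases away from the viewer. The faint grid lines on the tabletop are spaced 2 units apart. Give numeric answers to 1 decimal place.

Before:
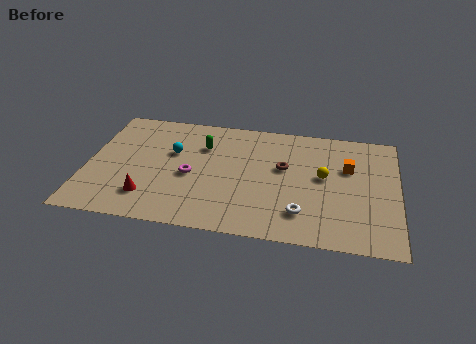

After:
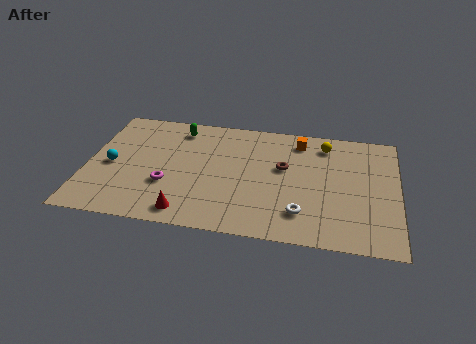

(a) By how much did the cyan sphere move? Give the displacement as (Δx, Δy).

(-3.0, -1.5)

The cyan sphere was at about (4.2, 5.8) and moved to about (1.2, 4.3).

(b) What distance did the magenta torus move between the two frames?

1.4

The magenta torus moved from about (5.2, 4.1) to (4.1, 3.2), a distance of √(1.1² + 0.9²) ≈ 1.4.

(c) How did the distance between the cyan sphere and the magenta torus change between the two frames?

+1.1

Before: roughly 2.0 units apart; after: 3.1. That's 1.1 units further apart.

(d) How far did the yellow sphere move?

2.6

From (11.8, 5.1) to (11.8, 7.7), the yellow sphere covered √(0.0² + 2.6²) ≈ 2.6 units.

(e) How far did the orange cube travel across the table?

3.1

The orange cube moved from about (13.0, 6.0) to (10.5, 7.8), a distance of √(2.5² + 1.8²) ≈ 3.1.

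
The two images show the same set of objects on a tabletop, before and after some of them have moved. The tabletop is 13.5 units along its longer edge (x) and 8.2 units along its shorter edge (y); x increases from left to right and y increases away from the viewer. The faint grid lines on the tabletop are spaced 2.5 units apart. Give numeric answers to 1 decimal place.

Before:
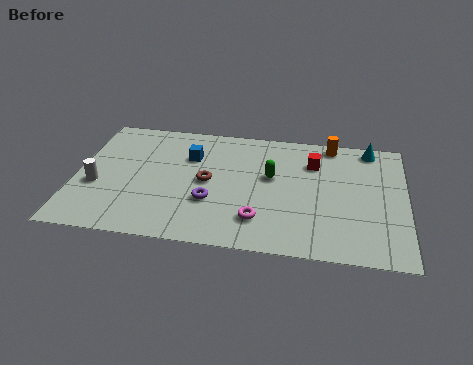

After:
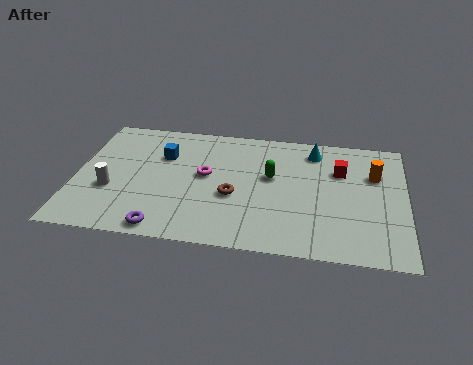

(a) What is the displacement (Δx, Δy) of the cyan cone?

(-2.3, -0.5)

The cyan cone was at about (12.0, 7.3) and moved to about (9.7, 6.8).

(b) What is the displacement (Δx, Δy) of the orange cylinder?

(1.8, -1.9)

The orange cylinder started near (10.4, 7.4) and ended near (12.2, 5.5).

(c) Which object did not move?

the green capsule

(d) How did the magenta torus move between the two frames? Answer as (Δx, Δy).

(-2.3, 2.6)

The magenta torus was at about (7.6, 1.9) and moved to about (5.3, 4.5).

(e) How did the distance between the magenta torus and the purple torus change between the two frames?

+1.8

The distance was about 2.2 in the first image and 4.0 in the second, so they moved 1.8 units further apart.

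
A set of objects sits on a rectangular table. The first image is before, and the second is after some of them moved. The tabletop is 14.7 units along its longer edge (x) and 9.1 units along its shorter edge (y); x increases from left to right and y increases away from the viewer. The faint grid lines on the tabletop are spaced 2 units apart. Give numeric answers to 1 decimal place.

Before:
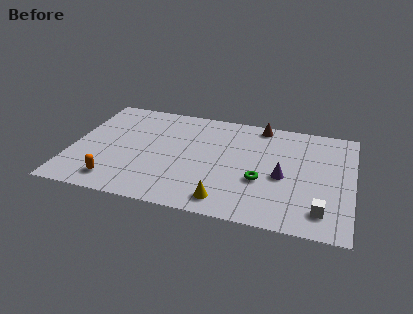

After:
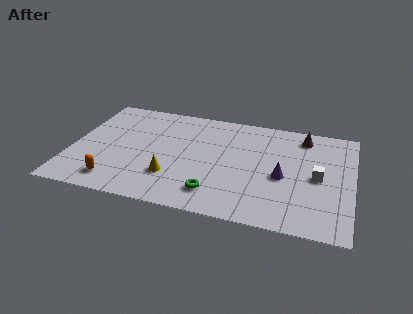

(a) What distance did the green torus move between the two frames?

2.8

The green torus was near (10.0, 3.4) before and (7.7, 1.8) after, so it travelled √(2.3² + 1.6²) ≈ 2.8 units.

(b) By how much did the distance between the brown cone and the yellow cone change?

+1.3

They were about 7.0 units apart before and 8.3 after — 1.3 units further apart.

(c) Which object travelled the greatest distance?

the yellow cone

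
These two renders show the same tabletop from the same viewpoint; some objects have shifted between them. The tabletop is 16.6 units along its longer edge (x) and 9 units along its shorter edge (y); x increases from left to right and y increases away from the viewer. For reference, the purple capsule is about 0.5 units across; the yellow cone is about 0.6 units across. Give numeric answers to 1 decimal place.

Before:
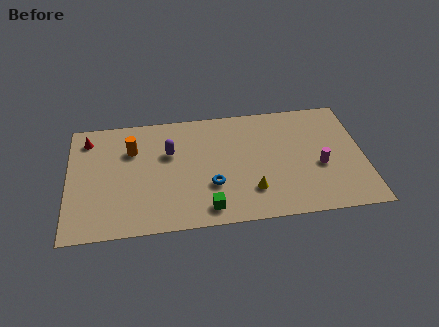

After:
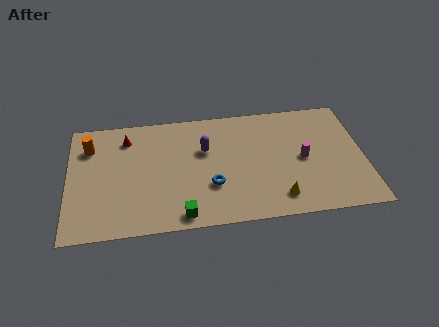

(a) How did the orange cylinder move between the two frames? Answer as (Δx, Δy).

(-2.4, 0.5)

The orange cylinder was at about (3.6, 6.3) and moved to about (1.2, 6.8).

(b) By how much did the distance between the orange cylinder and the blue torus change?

+2.3

They were about 5.5 units apart before and 7.8 after — 2.3 units further apart.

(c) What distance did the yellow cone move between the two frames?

1.7

The yellow cone moved from about (10.2, 2.3) to (11.7, 1.6), a distance of √(1.5² + 0.7²) ≈ 1.7.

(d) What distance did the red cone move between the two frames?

2.2

The red cone moved from about (1.1, 7.4) to (3.3, 7.2), a distance of √(2.2² + 0.2²) ≈ 2.2.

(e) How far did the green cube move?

1.4

From (7.7, 1.3) to (6.3, 1.0), the green cube covered √(1.4² + 0.3²) ≈ 1.4 units.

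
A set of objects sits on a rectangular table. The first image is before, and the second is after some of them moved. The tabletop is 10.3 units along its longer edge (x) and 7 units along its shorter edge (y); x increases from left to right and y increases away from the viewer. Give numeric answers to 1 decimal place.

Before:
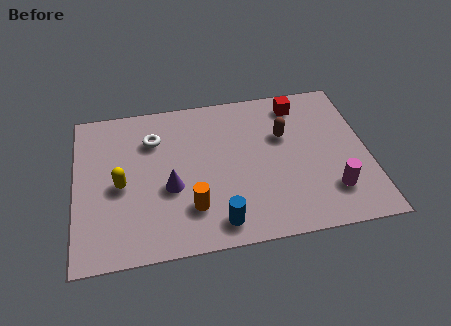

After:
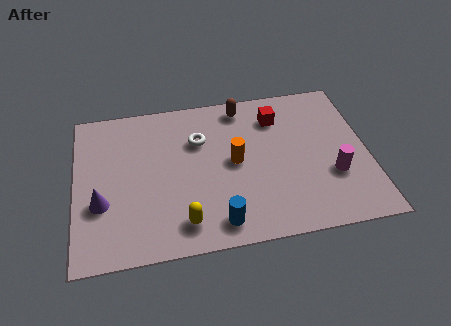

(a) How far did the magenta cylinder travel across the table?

0.7

The magenta cylinder moved from about (8.9, 1.7) to (9.0, 2.4), a distance of √(0.1² + 0.7²) ≈ 0.7.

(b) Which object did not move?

the blue cylinder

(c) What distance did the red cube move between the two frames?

0.9

The red cube was near (8.0, 5.9) before and (7.2, 5.4) after, so it travelled √(0.8² + 0.5²) ≈ 0.9 units.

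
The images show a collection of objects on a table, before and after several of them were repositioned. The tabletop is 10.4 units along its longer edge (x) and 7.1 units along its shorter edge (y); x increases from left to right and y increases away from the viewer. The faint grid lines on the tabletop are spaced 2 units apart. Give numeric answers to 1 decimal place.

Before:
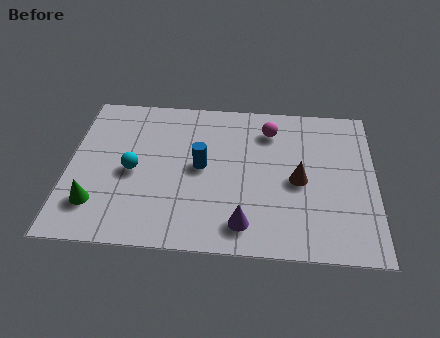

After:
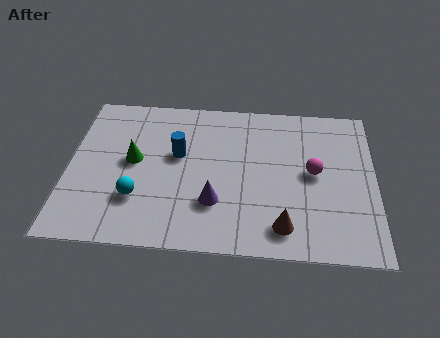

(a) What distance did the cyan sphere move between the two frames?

1.2

The cyan sphere moved from about (2.2, 3.3) to (2.4, 2.1), a distance of √(0.2² + 1.2²) ≈ 1.2.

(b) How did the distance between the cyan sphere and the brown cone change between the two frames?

-0.6

They were about 5.6 units apart before and 5.0 after — 0.6 units closer together.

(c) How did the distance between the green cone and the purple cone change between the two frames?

-1.7

They were about 5.0 units apart before and 3.3 after — 1.7 units closer together.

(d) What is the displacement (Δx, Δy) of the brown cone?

(-0.5, -2.1)

The brown cone was at about (7.8, 3.3) and moved to about (7.3, 1.2).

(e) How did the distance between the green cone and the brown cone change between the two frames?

-1.3

They were about 7.0 units apart before and 5.7 after — 1.3 units closer together.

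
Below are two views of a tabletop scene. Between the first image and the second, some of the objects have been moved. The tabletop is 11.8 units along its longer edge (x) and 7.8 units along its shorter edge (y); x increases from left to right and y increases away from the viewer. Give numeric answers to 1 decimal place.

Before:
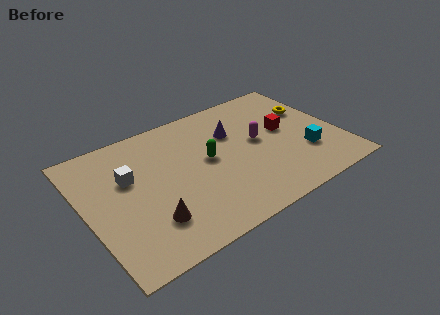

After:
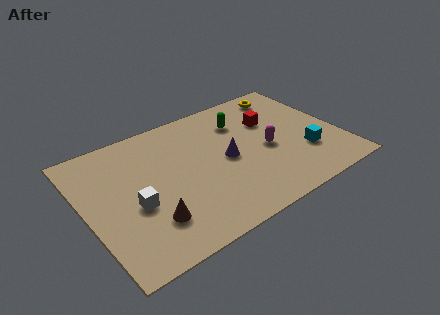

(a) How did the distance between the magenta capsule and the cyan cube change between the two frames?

-0.7

The distance was about 2.6 in the first image and 1.9 in the second, so they moved 0.7 units closer together.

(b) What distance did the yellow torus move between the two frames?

1.8

The yellow torus was near (10.8, 5.1) before and (10.0, 6.7) after, so it travelled √(0.8² + 1.6²) ≈ 1.8 units.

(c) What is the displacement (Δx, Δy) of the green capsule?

(1.9, 1.6)

The green capsule started near (5.7, 4.2) and ended near (7.6, 5.8).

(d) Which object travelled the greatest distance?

the green capsule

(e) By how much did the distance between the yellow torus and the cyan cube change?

+1.5

They were about 2.8 units apart before and 4.3 after — 1.5 units further apart.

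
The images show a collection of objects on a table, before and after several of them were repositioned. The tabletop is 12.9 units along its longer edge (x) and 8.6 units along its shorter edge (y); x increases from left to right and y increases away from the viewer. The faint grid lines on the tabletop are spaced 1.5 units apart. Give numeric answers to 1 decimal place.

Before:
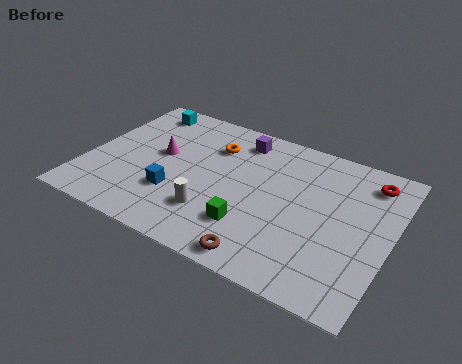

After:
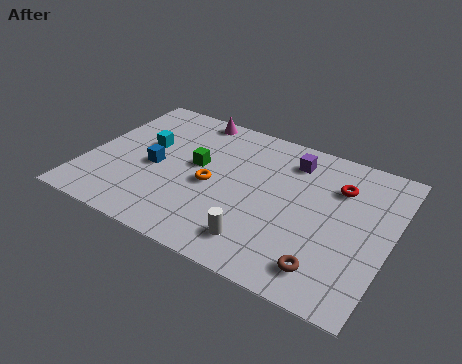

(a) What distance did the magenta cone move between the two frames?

3.1

The magenta cone was near (3.0, 4.8) before and (3.9, 7.8) after, so it travelled √(0.9² + 3.0²) ≈ 3.1 units.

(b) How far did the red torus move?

1.5

From (11.7, 7.1) to (10.5, 6.2), the red torus covered √(1.2² + 0.9²) ≈ 1.5 units.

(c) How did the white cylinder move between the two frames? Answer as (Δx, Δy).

(2.1, -0.7)

The white cylinder was at about (5.7, 2.3) and moved to about (7.8, 1.6).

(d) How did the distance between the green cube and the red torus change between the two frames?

-0.4

They were about 6.5 units apart before and 6.1 after — 0.4 units closer together.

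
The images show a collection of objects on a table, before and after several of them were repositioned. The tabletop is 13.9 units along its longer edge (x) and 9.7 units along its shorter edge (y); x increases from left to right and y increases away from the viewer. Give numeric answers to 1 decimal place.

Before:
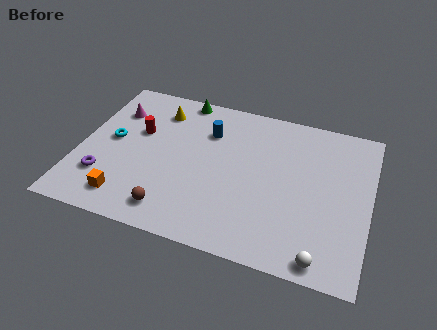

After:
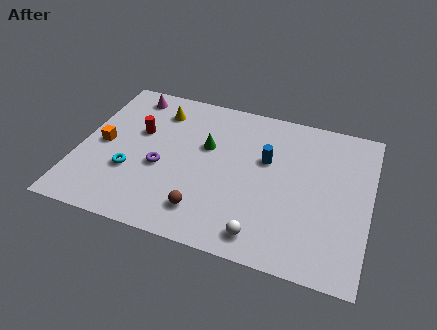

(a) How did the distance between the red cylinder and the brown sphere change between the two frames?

+0.5

Before: roughly 5.0 units apart; after: 5.5. That's 0.5 units further apart.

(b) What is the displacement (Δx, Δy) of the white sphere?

(-2.8, 0.4)

The white sphere started near (11.9, 0.9) and ended near (9.1, 1.3).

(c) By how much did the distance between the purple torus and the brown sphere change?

-0.5

They were about 3.6 units apart before and 3.1 after — 0.5 units closer together.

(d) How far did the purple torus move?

3.0

From (1.4, 2.6) to (4.0, 4.0), the purple torus covered √(2.6² + 1.4²) ≈ 3.0 units.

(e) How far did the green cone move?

3.3

From (4.5, 8.9) to (6.0, 6.0), the green cone covered √(1.5² + 2.9²) ≈ 3.3 units.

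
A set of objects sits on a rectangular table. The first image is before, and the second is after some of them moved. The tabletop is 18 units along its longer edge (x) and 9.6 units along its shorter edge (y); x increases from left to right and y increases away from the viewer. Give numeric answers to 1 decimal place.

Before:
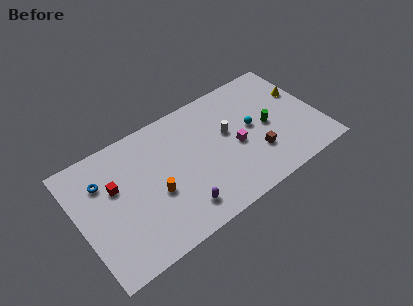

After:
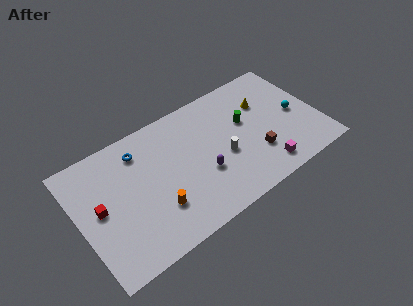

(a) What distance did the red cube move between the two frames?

1.6

The red cube moved from about (2.8, 6.0) to (1.5, 5.0), a distance of √(1.3² + 1.0²) ≈ 1.6.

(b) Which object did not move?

the brown cube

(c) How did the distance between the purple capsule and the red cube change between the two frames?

+1.7

The distance was about 5.9 in the first image and 7.6 in the second, so they moved 1.7 units further apart.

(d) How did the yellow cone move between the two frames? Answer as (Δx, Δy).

(-2.8, 0.5)

The yellow cone started near (17.1, 6.1) and ended near (14.3, 6.6).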